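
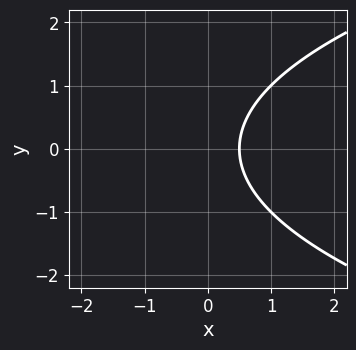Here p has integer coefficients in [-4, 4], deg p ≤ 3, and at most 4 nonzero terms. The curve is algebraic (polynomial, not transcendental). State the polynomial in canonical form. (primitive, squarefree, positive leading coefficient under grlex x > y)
y^2 - 2*x + 1

1. Degree: a generic line meets the curve in up to 2 points, so deg p = 2.
2. Symmetries: the y ↦ −y reflection is a symmetry, so y appears only in even powers.
3. From the visible intercepts: the curve avoids every integer y-axis point in the box.
4. Solving for integer coefficients yields p as stated.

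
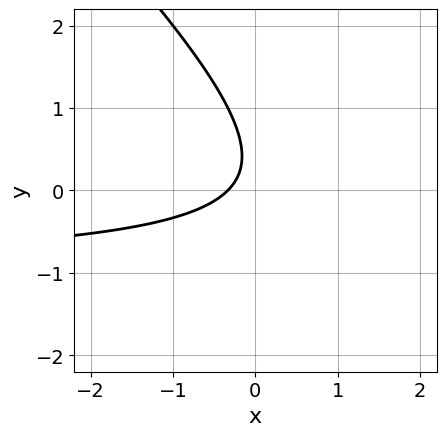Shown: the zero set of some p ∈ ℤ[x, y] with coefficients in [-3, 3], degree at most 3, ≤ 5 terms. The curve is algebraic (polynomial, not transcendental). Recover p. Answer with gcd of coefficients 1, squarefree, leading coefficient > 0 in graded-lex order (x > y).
3*x*y + 3*y^2 + 3*x - 2*y + 1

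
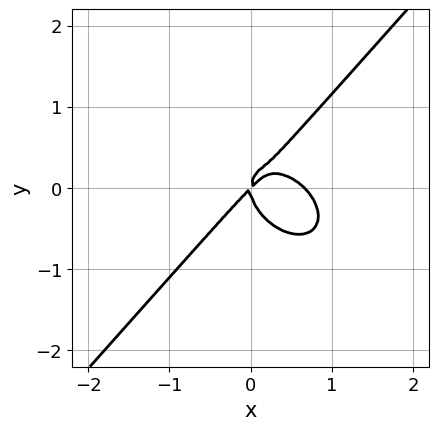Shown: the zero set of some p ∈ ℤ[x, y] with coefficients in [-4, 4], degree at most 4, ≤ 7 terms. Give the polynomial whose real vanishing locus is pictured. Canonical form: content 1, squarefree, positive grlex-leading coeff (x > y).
3*x^3 + x*y^2 - 3*y^3 - 2*x^2 + 2*x*y

First, degree: no degree-2 curve has this shape, so deg p = 3.
Then, reading off the gridlines: one x-axis crossing is at x = 0; one y-axis crossing is at y = 0.
Finally, these observations pin down the coefficients.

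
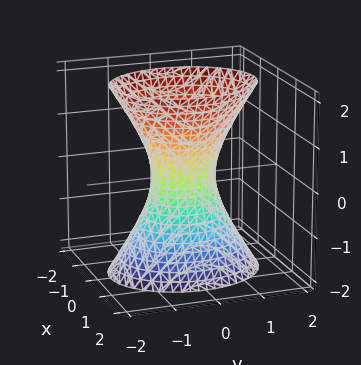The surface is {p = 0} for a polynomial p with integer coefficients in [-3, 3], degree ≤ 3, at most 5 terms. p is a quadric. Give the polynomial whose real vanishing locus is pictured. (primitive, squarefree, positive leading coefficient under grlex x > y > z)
3*x^2 + 2*y^2 - z^2 - 1

deg p = 2. One connected sheet with a waist; a quadric.
Symmetries: the y ↦ −y reflection is a symmetry, so y appears only in even powers; it's symmetric under z → −z, forcing even powers of z; mirror symmetry x ↦ −x ⇒ only even powers of x.
From the visible intercepts: no z-intercept at any integer in the box.
Fitting integer coefficients to these (and the overall shape) gives p.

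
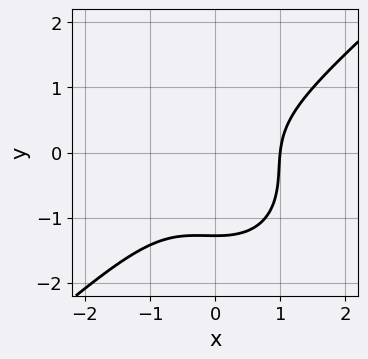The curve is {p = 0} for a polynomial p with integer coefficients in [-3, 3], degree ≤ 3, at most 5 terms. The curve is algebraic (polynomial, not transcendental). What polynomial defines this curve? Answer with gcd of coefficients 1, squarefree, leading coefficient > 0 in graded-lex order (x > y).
First, the degree is 3 — a generic line meets the curve in up to 3 points.
Next, against the integer gridlines: it meets the x-axis at x = 1 (among the integer gridlines).
Finally, together with the visible shape, these determine p as stated.

3*x^3 - x^2*y - 3*y^3 - 2*y^2 - 3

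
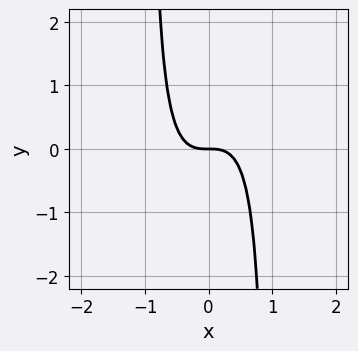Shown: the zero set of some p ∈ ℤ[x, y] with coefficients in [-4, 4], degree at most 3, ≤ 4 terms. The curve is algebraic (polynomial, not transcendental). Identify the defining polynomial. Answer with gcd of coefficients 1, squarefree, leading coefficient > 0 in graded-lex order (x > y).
The degree is 3 — a generic line meets the curve in up to 3 points.
Reading off the gridlines: one x-axis crossing is at x = 0; one y-axis crossing is at y = 0.
These observations pin down the coefficients.

2*x^3 - x^2*y + y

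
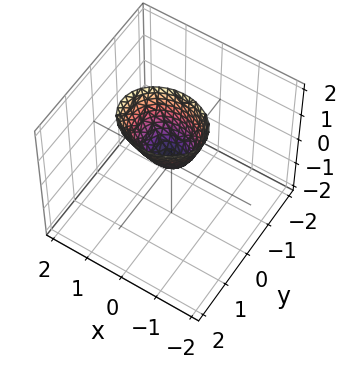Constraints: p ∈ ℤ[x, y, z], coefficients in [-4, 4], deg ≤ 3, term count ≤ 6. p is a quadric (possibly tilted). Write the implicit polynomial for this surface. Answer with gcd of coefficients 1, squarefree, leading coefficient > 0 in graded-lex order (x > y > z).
2*x^2 + 3*y^2 - y*z - z

deg p = 2. No degree-1 surface has this shape.
From the visible intercepts: it meets the x-axis at x = 0 (among the integer gridlines); one y-axis crossing is at y = 0; it crosses the z-axis at the gridline z = 0.
Solving for integer coefficients yields p as stated.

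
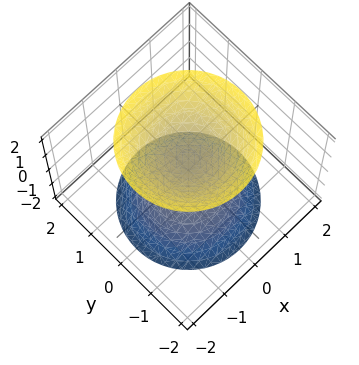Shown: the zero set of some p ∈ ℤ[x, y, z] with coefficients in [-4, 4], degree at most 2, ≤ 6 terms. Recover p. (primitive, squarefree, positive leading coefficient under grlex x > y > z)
3*x^2 + 3*y^2 - 2*z^2 + 1

The picture has 2 separate pieces. They look like related sheets of one shape, so recover p as a whole.
Degree: a generic line meets the surface in up to 2 points, so deg p = 2.
Symmetries: rotational symmetry about the z-axis ⇒ p depends on x, y only through x² + y².
Reading off the gridlines: the surface avoids every integer y-axis point in the box; a circular section at z = 2 has radius between 1 and 2.
Matching integer coefficients to the picture gives p.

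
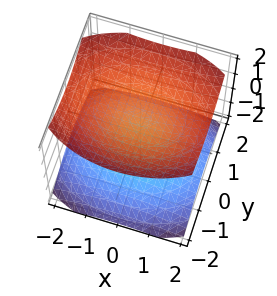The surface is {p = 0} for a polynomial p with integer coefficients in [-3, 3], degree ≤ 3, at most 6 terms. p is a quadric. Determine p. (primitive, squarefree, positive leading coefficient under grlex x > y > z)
(a) The picture has 2 separate pieces.
(b) The degree is 2 — two separate bowl-shaped sheets opening away from each other; a quadric.
(c) Symmetries: mirror symmetry x ↦ −x ⇒ only even powers of x; mirror symmetry z ↦ −z ⇒ only even powers of z; it's symmetric under y → −y, forcing even powers of y.
(d) Against the integer gridlines: the z-axis gridline crossings are at z ∈ {-1, 1}; no x-intercept at any integer in the box.
(e) Solving for integer coefficients yields p as stated.

x^2 + 2*y^2 - 3*z^2 + 3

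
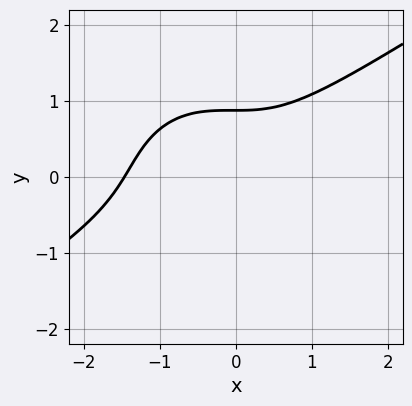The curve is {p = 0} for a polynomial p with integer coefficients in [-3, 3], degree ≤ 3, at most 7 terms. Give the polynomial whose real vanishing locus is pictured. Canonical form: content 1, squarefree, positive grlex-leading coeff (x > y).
(a) Degree: a generic line meets the curve in up to 3 points, so deg p = 3.
(b) Matching integer coefficients to the picture gives p.

2*x^3 - 2*x^2*y - 3*y^3 + 2*x^2 + 2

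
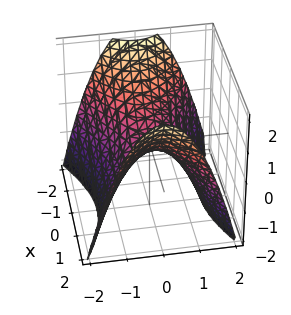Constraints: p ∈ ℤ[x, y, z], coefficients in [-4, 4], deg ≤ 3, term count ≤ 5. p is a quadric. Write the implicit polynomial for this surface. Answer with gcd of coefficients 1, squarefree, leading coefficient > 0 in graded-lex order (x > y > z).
x^2 - 2*y^2 - 2*z

(a) The degree is 2 — a hyperbolic paraboloid; a quadric.
(b) Symmetries: mirror symmetry x ↦ −x ⇒ only even powers of x; mirror symmetry y ↦ −y ⇒ only even powers of y.
(c) From the axis intercepts and sections: one x-axis crossing is at x = 0; it meets the z-axis at z = 0 (among the integer gridlines); it crosses the y-axis at the gridline y = 0.
(d) Together with the visible shape, these determine p as stated.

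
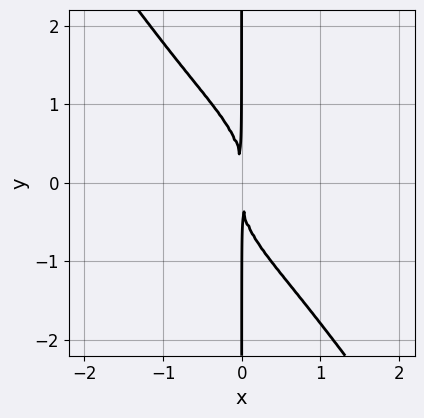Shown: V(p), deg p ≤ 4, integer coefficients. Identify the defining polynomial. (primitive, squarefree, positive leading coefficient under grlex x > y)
2*x^4 + 2*x^2*y^2 + 2*x*y^3 + 3*x^2

Degree: a generic line meets the curve in up to 4 points, so deg p = 4.
From the visible intercepts: every point of the y-axis in the box is on the curve.
Assembling these constraints gives the stated polynomial.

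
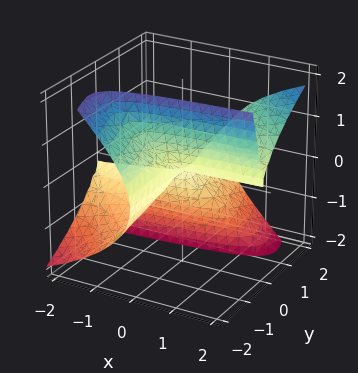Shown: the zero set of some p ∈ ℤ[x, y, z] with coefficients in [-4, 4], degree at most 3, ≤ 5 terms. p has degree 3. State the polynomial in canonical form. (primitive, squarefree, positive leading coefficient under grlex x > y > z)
1. deg p = 3. The shape is more complex than any degree-2 surface.
2. Observable constraints: the visible x-axis segment lies entirely on the surface; it meets the z-axis at z = 0 (among the integer gridlines).
3. Putting this together gives p. Check: (0, 2, 0) on the y-axis lies on the surface, and p(0, 2, 0) = 0. ✓

3*x*y^2 - 3*y*z^2 - z^3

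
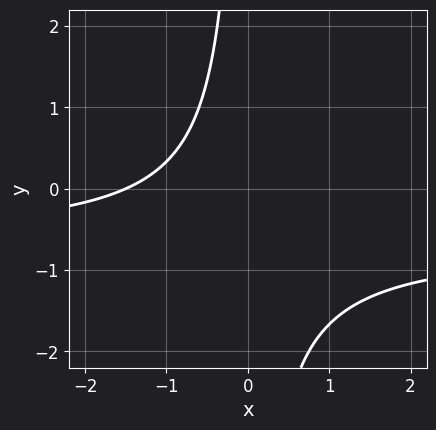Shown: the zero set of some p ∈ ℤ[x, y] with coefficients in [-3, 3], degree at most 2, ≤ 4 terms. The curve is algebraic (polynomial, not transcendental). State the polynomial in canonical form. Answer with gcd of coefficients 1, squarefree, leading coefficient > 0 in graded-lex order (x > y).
1. Degree: no degree-1 curve has this shape, so deg p = 2.
2. Checking where it meets the axes: no y-intercept at any integer in the box.
3. Assembling these constraints gives the stated polynomial.

3*x*y + 2*x + 3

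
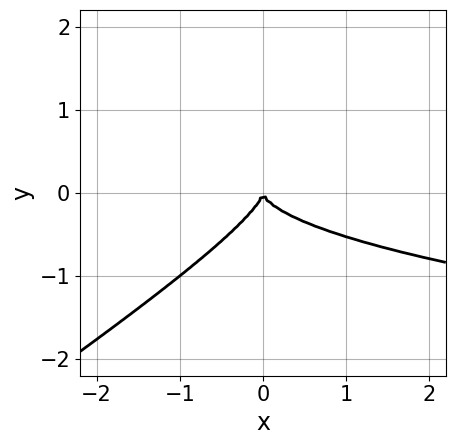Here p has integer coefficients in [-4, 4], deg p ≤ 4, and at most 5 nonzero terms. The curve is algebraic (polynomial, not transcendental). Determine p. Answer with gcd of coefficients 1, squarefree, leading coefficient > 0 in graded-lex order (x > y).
Degree: a generic line meets the curve in up to 3 points, so deg p = 3.
Reading off the gridlines: one y-axis crossing is at y = 0; it crosses the x-axis at the gridline x = 0.
Together with the visible shape, these determine p as stated.

2*x*y^2 - 3*y^3 - x^2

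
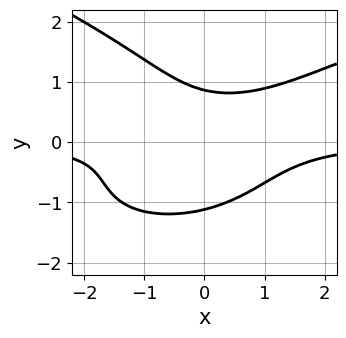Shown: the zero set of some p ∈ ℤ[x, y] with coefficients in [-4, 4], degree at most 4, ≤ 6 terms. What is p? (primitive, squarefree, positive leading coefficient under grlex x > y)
(a) The degree is 4 — a generic line meets the curve in up to 4 points.
(b) Observable constraints: no x-intercept at any integer in the box.
(c) Solving for integer coefficients yields p as stated.

2*y^4 - 2*x^2*y + 2*x*y^2 + y - 2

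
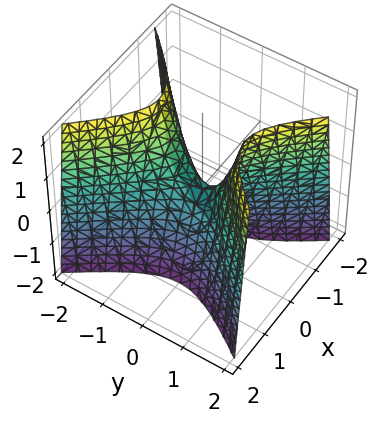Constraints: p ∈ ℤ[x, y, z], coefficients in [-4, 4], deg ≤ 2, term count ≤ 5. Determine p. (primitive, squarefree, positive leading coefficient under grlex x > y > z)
3*x^2 - 2*y^2 + z

(a) deg p = 2. A saddle surface; a quadric.
(b) Symmetries: mirror symmetry y ↦ −y ⇒ only even powers of y; it's symmetric under x → −x, forcing even powers of x.
(c) From the visible intercepts: it meets the x-axis at x = 0 (among the integer gridlines); it crosses the z-axis at the gridline z = 0; it crosses the y-axis at the gridline y = 0.
(d) The integer polynomial consistent with all of this is the stated p.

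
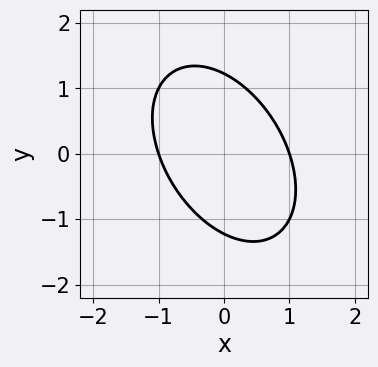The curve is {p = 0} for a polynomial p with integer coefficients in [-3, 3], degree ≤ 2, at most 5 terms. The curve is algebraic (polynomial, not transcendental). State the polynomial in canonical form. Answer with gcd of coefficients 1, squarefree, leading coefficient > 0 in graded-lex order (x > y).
3*x^2 + 2*x*y + 2*y^2 - 3

deg p = 2. The shape is more complex than any degree-1 curve.
From the axis intercepts and sections: the x-axis gridline crossings are at x ∈ {-1, 1}.
These observations pin down the coefficients.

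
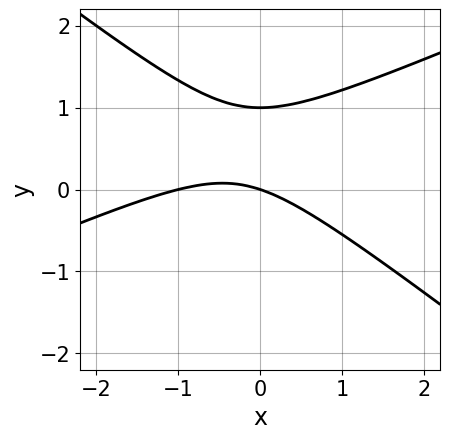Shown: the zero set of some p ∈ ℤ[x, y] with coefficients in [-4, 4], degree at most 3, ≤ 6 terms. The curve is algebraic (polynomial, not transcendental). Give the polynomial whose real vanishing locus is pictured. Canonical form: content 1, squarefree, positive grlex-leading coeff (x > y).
x^2 - x*y - 3*y^2 + x + 3*y

First, degree: no degree-1 curve has this shape, so deg p = 2.
Then, checking where it meets the axes: among the integer gridlines, it crosses the x-axis at x ∈ {-1, 0}; among the integer gridlines, it crosses the y-axis at y ∈ {0, 1}.
Finally, these observations pin down the coefficients.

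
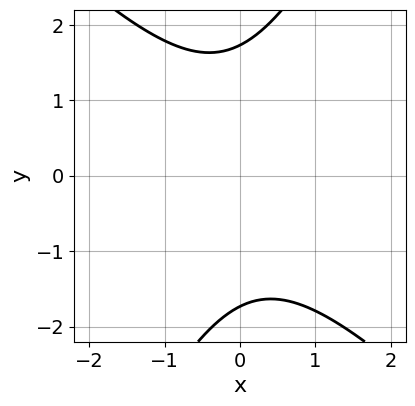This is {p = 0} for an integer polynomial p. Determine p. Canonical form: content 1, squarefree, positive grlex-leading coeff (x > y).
1. Degree: no degree-1 curve has this shape, so deg p = 2.
2. Observable constraints: no x-intercept at any integer in the box.
3. Putting this together gives p.

2*x^2 + x*y - y^2 + 3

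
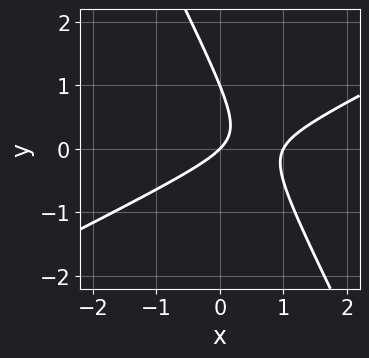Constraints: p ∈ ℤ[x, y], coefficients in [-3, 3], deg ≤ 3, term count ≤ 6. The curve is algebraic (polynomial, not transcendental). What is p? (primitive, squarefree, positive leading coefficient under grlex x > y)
2*x^2 - 3*x*y - 2*y^2 - 2*x + 2*y

First, deg p = 2.
Next, from the visible intercepts: among the integer gridlines, it crosses the y-axis at y ∈ {0, 1}; among the integer gridlines, it crosses the x-axis at x ∈ {0, 1}.
Finally, solving for integer coefficients yields p as stated.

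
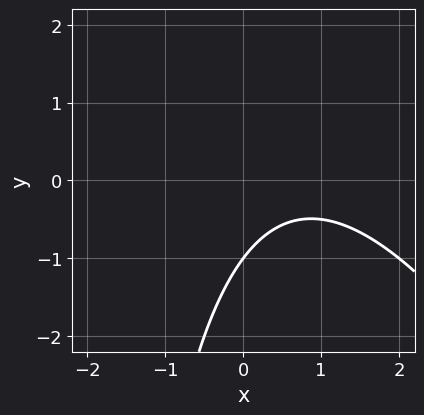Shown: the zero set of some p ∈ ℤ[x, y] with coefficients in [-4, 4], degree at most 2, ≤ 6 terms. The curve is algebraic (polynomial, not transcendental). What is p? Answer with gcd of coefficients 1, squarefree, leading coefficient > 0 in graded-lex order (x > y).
First, deg p = 2. The shape is more complex than any degree-1 curve.
Then, against the integer gridlines: one y-axis crossing is at y = -1; the curve avoids every integer x-axis point in the box.
Finally, solving for integer coefficients yields p as stated.

2*x^2 + x*y - 3*x + 3*y + 3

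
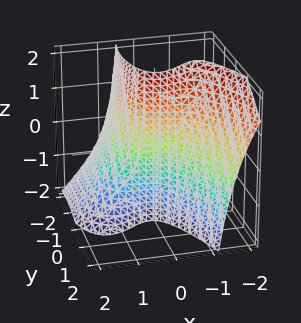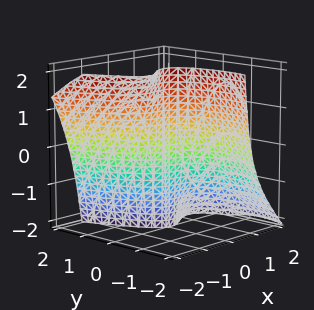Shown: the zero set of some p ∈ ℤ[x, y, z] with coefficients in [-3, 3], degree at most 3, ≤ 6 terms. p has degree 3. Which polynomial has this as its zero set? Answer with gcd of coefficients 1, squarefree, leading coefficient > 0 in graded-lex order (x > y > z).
2*x^3 + 2*x^2*z + y^2 + x + 3*y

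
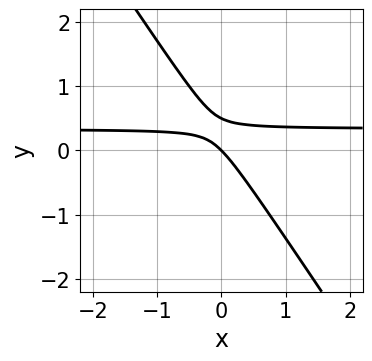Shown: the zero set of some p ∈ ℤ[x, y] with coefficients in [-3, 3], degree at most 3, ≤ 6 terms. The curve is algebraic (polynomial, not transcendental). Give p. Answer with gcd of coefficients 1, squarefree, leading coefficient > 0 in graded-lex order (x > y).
3*x*y + 2*y^2 - x - y

Degree: the shape is more complex than any degree-1 curve, so deg p = 2.
Against the integer gridlines: it crosses the x-axis at the gridline x = 0; one y-axis crossing is at y = 0.
Assembling these constraints gives the stated polynomial.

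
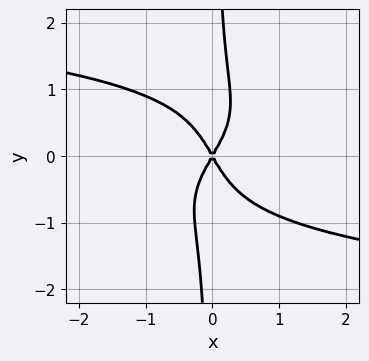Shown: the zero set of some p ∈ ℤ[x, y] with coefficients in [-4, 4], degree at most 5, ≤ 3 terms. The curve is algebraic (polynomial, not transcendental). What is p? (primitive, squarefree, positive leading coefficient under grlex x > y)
(a) Degree: the shape is more complex than any degree-3 curve, so deg p = 4.
(b) Against the integer gridlines: it meets the y-axis at y = 0 (among the integer gridlines); it crosses the x-axis at the gridline x = 0.
(c) These observations pin down the coefficients.

3*x*y^3 + 3*x^2 - y^2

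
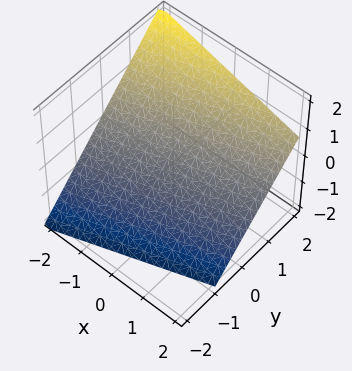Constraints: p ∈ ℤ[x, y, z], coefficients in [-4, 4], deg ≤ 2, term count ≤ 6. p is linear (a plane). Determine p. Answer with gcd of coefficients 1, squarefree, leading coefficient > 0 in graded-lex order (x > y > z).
1. Degree: the surface is flat (a plane), so deg p = 1.
2. From the axis intercepts and sections: it crosses the x-axis at the gridline x = -2.
3. Fitting integer coefficients to these (and the overall shape) gives p.

x - 3*y + 3*z + 2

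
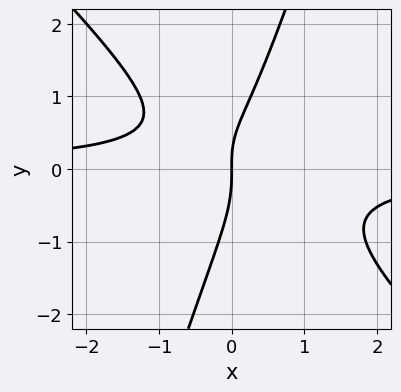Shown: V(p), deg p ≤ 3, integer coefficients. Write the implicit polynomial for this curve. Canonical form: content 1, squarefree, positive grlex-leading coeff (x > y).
1. The degree is 3 — the shape is more complex than any degree-2 curve.
2. Observable constraints: it meets the x-axis at x = 0 (among the integer gridlines); one y-axis crossing is at y = 0.
3. These observations pin down the coefficients.

3*x^2*y + 2*x*y^2 - y^3 - x*y + 2*x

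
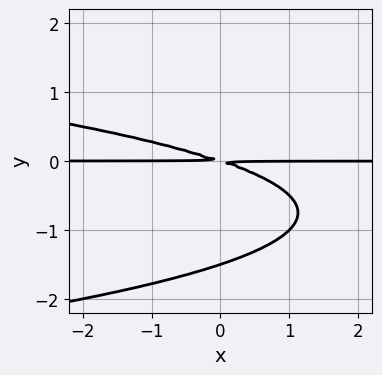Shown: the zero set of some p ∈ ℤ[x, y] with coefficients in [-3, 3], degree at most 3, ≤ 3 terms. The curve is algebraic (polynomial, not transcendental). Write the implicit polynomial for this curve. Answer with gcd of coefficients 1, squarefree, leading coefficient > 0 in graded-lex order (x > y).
2*y^3 + x*y + 3*y^2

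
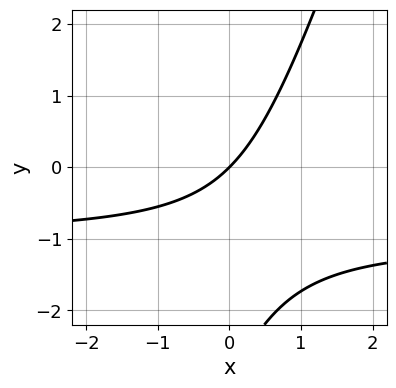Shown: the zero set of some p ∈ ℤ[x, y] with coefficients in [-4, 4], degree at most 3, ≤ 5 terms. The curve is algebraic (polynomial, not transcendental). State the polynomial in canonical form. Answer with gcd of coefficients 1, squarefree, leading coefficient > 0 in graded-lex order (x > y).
(a) The degree is 2 — no degree-1 curve has this shape.
(b) Against the integer gridlines: it crosses the x-axis at the gridline x = 0; one y-axis crossing is at y = 0.
(c) Solving for integer coefficients yields p as stated.

3*x*y - y^2 + 3*x - 3*y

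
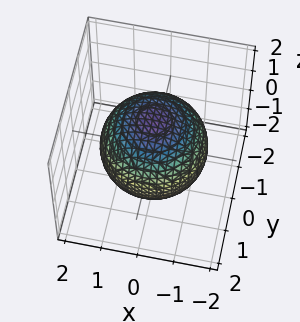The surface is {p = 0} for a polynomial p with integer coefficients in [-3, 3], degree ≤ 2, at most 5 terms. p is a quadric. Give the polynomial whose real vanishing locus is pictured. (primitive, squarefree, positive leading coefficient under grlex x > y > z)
deg p = 2. Bounded and convex; a quadric.
Symmetries: rotational symmetry about the z-axis ⇒ p depends on x, y only through x² + y²; it's symmetric under z → −z, forcing even powers of z.
Reading off the gridlines: a circular section at z = -1 has radius exactly 1.
Putting this together gives p.

x^2 + y^2 + z^2 - 2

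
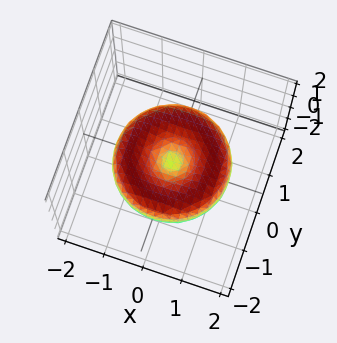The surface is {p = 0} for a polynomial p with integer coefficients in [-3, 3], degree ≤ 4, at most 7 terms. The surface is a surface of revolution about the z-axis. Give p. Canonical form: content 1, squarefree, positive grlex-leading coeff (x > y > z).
x^4 + 2*x^2*y^2 + y^4 - 2*x^2 - 2*y^2 + 3*z^2

(a) Degree: the shape is more complex than any degree-3 surface, so deg p = 4.
(b) Symmetries: rotational symmetry about the z-axis ⇒ p depends on x, y only through x² + y².
(c) From the visible intercepts: one x-axis crossing is at x = 0; one z-axis crossing is at z = 0; a circular section at z = 0 has radius between 1 and 2; one y-axis crossing is at y = 0.
(d) Fitting integer coefficients to these (and the overall shape) gives p.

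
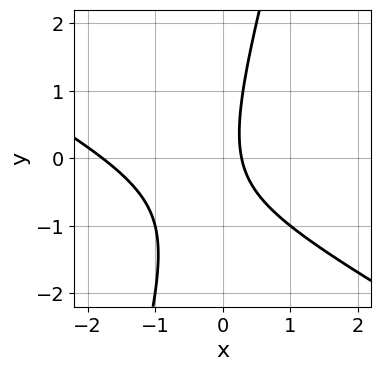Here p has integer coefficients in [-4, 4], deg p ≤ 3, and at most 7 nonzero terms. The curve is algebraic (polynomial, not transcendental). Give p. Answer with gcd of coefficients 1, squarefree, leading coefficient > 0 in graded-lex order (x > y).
2*x^2 + 3*x*y - y^2 + 3*x - 1

The degree is 2 — the shape is more complex than any degree-1 curve.
Observable constraints: the curve avoids every integer y-axis point in the box.
Assembling these constraints gives the stated polynomial.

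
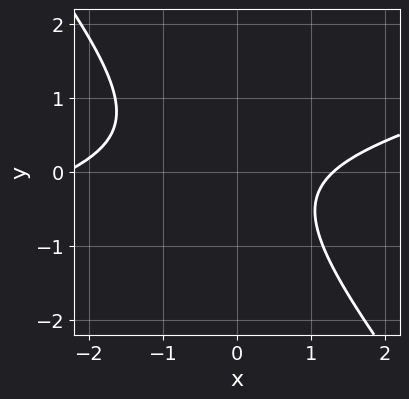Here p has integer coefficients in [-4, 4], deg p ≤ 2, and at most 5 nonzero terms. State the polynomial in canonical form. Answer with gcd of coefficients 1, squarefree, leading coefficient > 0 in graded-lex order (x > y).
The degree is 2 — no degree-1 curve has this shape.
From the visible intercepts: it misses every integer gridline on the y-axis.
Putting this together gives p.

x^2 - 3*x*y - 3*y^2 + x - 3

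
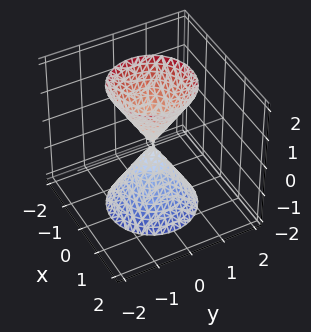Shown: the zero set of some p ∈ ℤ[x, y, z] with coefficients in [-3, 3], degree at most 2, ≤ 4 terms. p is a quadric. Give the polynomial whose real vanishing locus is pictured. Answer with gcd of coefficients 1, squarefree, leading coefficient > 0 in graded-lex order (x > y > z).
(a) The picture has 2 separate pieces. They look like related sheets of one shape, so recover p as a whole.
(b) Degree: two nappes meeting at a single point; a quadric, so deg p = 2.
(c) Symmetries: it's symmetric under z → −z, forcing even powers of z; rotational symmetry about the z-axis ⇒ p depends on x, y only through x² + y².
(d) Against the integer gridlines: it crosses the z-axis at the gridline z = 0; a circular section at z = 1 has radius between 0 and 1; it meets the x-axis at x = 0 (among the integer gridlines).
(e) The integer polynomial consistent with all of this is the stated p.

3*x^2 + 3*y^2 - z^2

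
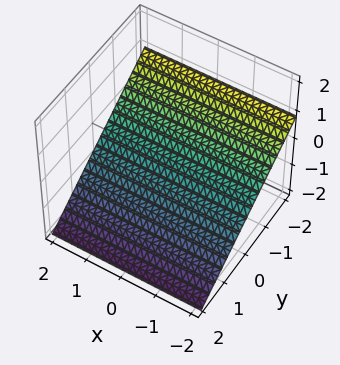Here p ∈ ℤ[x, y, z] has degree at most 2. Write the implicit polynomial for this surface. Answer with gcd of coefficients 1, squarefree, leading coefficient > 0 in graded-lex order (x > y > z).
2*y + 3*z + 2

The degree is 1 — every cross-section is a straight line — this is a plane.
From the visible intercepts: the surface avoids every integer x-axis point in the box; it crosses the y-axis at the gridline y = -1.
These observations pin down the coefficients.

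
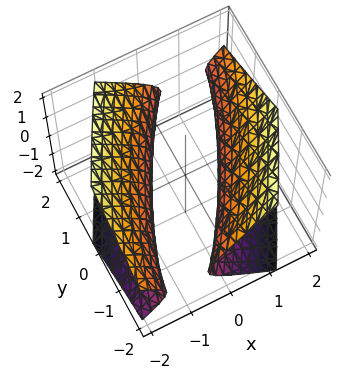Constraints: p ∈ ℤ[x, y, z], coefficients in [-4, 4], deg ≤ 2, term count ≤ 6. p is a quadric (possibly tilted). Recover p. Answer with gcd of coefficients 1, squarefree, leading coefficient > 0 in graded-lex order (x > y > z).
3*x^2 - 3*x*y + y^2 - 3*z^2 - 2

(a) I count 2 distinct pieces. They look like related sheets of one shape, so recover p as a whole.
(b) deg p = 2. The shape is more complex than any degree-1 surface.
(c) Checking where it meets the axes: no z-intercept at any integer in the box.
(d) Assembling these constraints gives the stated polynomial.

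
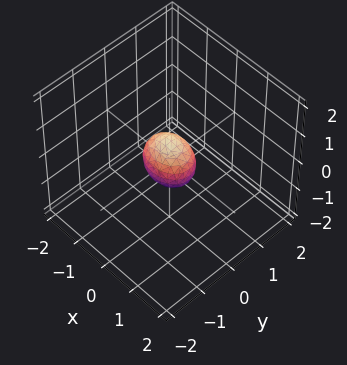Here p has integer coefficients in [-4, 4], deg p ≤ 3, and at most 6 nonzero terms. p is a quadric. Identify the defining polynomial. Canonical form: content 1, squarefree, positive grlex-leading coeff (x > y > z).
1. deg p = 2. Bounded and convex; a quadric.
2. Symmetries: mirror symmetry z ↦ −z ⇒ only even powers of z; mirror symmetry y ↦ −y ⇒ only even powers of y; the x ↦ −x reflection is a symmetry, so x appears only in even powers.
3. These observations pin down the coefficients.

2*x^2 + 3*y^2 + 2*z^2 - 1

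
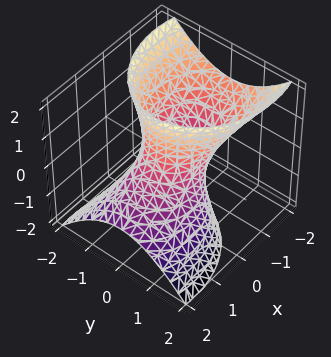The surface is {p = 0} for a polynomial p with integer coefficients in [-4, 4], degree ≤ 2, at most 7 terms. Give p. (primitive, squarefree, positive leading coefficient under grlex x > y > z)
2*x^2 + 3*x*z + 3*y^2 - z^2 - 2

First, degree: no degree-1 surface has this shape, so deg p = 2.
Then, observable constraints: the surface avoids every integer z-axis point in the box; the x-axis gridline crossings are at x ∈ {-1, 1}.
Finally, fitting integer coefficients to these (and the overall shape) gives p.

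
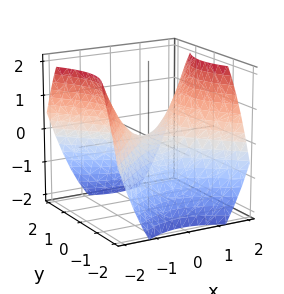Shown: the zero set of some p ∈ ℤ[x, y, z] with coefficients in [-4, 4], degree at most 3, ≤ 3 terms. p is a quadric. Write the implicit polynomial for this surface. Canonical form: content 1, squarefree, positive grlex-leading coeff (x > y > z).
1. Degree: a saddle surface; a quadric, so deg p = 2.
2. Symmetries: the x ↦ −x reflection is a symmetry, so x appears only in even powers; the y ↦ −y reflection is a symmetry, so y appears only in even powers.
3. From the axis intercepts and sections: one y-axis crossing is at y = 0; one z-axis crossing is at z = 0.
4. Fitting integer coefficients to these (and the overall shape) gives p.

2*x^2 - 2*y^2 - 3*z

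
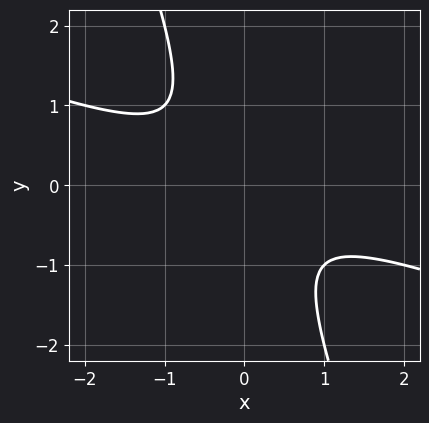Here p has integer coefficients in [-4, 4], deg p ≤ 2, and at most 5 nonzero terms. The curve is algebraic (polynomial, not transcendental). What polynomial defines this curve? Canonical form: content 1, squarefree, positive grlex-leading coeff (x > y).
(a) The degree is 2 — no degree-1 curve has this shape.
(b) Observable constraints: it misses every integer gridline on the x-axis; the curve avoids every integer y-axis point in the box.
(c) Putting this together gives p.

x^2 + 3*x*y + y^2 + 1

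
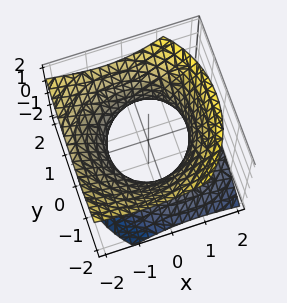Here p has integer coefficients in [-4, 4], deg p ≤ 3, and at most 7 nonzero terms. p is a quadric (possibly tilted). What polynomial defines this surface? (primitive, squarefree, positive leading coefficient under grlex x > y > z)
2*x^2 + 2*x*z + 2*y^2 - 3*z^2 - 3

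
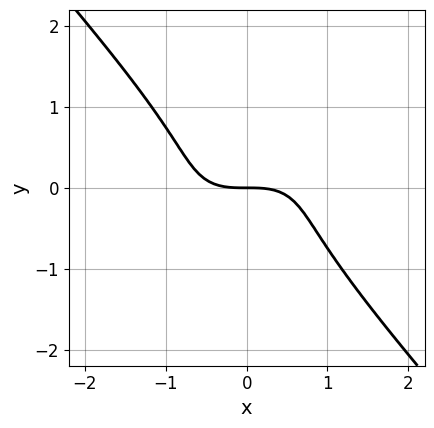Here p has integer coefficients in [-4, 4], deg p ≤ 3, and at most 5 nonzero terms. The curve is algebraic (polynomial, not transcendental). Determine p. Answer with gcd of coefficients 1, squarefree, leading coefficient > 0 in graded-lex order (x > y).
(a) Degree: the shape is more complex than any degree-2 curve, so deg p = 3.
(b) Against the integer gridlines: it crosses the y-axis at the gridline y = 0; one x-axis crossing is at x = 0.
(c) Matching integer coefficients to the picture gives p.

2*x^3 - 2*x^2*y + 3*y^3 + 3*y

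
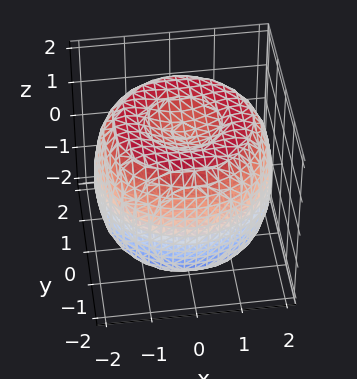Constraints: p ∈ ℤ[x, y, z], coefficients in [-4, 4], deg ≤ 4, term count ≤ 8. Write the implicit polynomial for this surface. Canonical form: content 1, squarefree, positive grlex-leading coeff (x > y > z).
x^4 + 2*x^2*y^2 + y^4 - 3*x^2 - 3*y^2 + 2*z^2 - 3

(a) Degree: a generic line meets the surface in up to 4 points, so deg p = 4.
(b) Symmetry: every cross-section ⟂ z is a circle, so x, y appear only via x² + y².
(c) From the axis intercepts and sections: a circular section at z = 0 has radius between 1 and 2.
(d) Solving for integer coefficients yields p as stated.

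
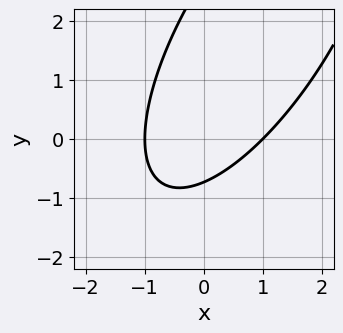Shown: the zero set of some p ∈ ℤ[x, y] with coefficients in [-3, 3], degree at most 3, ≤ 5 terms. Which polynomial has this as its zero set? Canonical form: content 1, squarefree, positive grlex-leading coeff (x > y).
2*x^2 - 2*x*y + y^2 - 2*y - 2

First, degree: the shape is more complex than any degree-1 curve, so deg p = 2.
Next, observable constraints: the x-axis gridline crossings are at x ∈ {-1, 1}.
Finally, putting this together gives p.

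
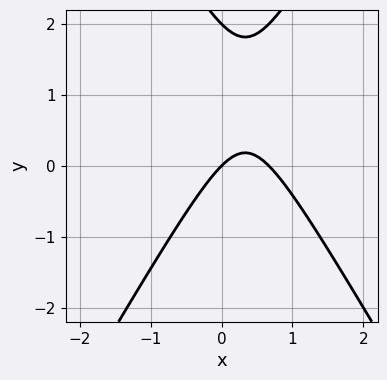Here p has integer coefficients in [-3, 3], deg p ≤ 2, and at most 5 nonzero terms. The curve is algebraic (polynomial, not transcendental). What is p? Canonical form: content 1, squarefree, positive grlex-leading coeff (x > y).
3*x^2 - y^2 - 2*x + 2*y

deg p = 2. A generic line meets the curve in up to 2 points.
From the axis intercepts and sections: the y-axis gridline crossings are at y ∈ {0, 2}; it meets the x-axis at x = 0 (among the integer gridlines).
Assembling these constraints gives the stated polynomial.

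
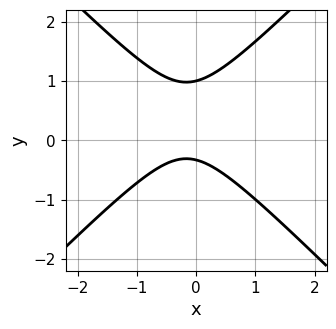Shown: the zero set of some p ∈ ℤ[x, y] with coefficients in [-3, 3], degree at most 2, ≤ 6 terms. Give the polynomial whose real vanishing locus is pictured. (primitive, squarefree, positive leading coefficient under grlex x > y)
First, degree: no degree-1 curve has this shape, so deg p = 2.
Then, reading off the gridlines: it crosses the y-axis at the gridline y = 1; the curve avoids every integer x-axis point in the box.
Finally, fitting integer coefficients to these (and the overall shape) gives p.

3*x^2 - 3*y^2 + x + 2*y + 1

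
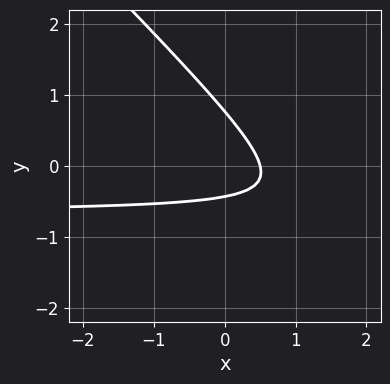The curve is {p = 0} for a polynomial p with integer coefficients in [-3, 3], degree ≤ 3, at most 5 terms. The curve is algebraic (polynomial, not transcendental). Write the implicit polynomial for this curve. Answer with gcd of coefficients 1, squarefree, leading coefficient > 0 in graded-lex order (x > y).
3*x*y + 3*y^2 + 2*x - y - 1

The degree is 2 — a generic line meets the curve in up to 2 points.
Matching integer coefficients to the picture gives p.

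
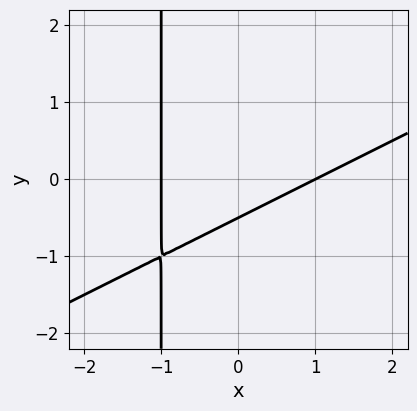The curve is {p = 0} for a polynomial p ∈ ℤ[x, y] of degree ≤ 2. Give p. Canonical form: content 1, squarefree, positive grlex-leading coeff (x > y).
1. The degree is 2 — a generic line meets the curve in up to 2 points.
2. Observable constraints: among the integer gridlines, it crosses the x-axis at x ∈ {-1, 1}.
3. The integer polynomial consistent with all of this is the stated p.

x^2 - 2*x*y - 2*y - 1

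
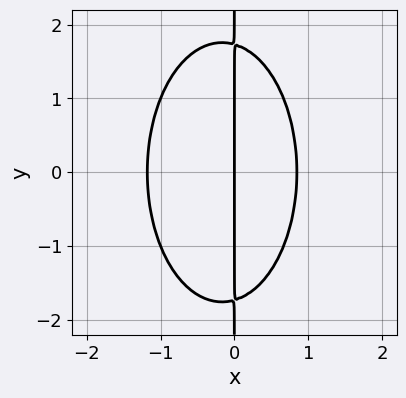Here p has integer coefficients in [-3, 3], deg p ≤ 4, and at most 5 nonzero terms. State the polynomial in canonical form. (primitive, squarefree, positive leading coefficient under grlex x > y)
3*x^3 + x*y^2 + x^2 - 3*x

1. The degree is 3 — a generic line meets the curve in up to 3 points.
2. Symmetries: mirror symmetry y ↦ −y ⇒ only even powers of y.
3. From the visible intercepts: it meets the x-axis at x = 0 (among the integer gridlines); every point of the y-axis in the box is on the curve.
4. Fitting integer coefficients to these (and the overall shape) gives p.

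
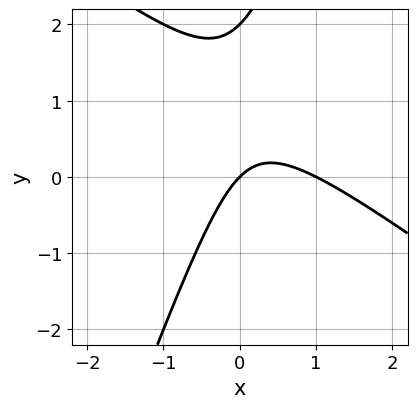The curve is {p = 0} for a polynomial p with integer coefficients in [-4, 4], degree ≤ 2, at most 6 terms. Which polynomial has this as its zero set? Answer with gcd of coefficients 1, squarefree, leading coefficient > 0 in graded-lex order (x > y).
2*x^2 + 2*x*y - y^2 - 2*x + 2*y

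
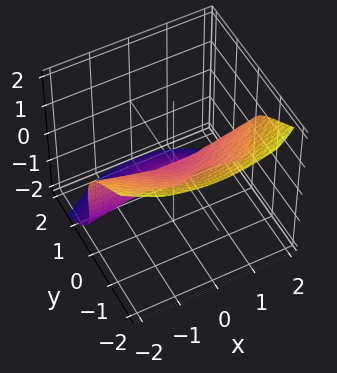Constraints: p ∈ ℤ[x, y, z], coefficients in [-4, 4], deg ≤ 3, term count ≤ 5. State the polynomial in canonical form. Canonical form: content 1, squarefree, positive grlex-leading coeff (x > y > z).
First, deg p = 3.
Next, observable constraints: the visible x-axis segment lies entirely on the surface; it meets the y-axis at y = 0 (among the integer gridlines).
Finally, fitting integer coefficients to these (and the overall shape) gives p.

3*x^2*y + 3*y^3 + y^2*z + 3*z^3 + 2*z^2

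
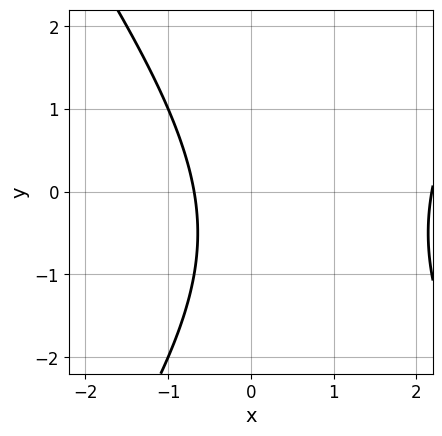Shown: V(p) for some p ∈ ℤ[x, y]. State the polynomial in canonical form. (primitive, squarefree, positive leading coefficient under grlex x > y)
2*x^2 - y^2 - 3*x - y - 3

(a) Degree: no degree-1 curve has this shape, so deg p = 2.
(b) Checking where it meets the axes: no y-intercept at any integer in the box.
(c) These observations pin down the coefficients.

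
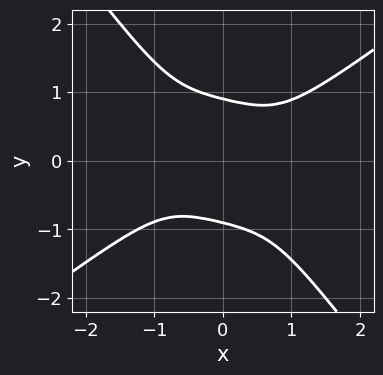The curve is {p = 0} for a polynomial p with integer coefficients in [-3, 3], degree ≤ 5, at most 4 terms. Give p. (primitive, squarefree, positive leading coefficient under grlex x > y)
2*x^4 - 3*x*y^3 - 3*y^4 + 2

(a) deg p = 4. A generic line meets the curve in up to 4 points.
(b) From the visible intercepts: it misses every integer gridline on the x-axis.
(c) The integer polynomial consistent with all of this is the stated p.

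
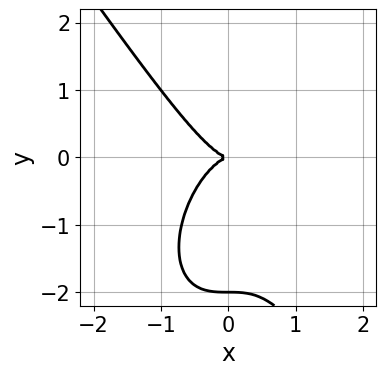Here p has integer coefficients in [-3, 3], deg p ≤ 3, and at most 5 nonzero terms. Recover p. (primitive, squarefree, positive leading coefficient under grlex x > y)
3*x^3 + y^3 + 2*y^2

First, degree: no degree-2 curve has this shape, so deg p = 3.
Next, checking where it meets the axes: one x-axis crossing is at x = 0; the y-axis gridline crossings are at y ∈ {-2, 0}.
Finally, assembling these constraints gives the stated polynomial.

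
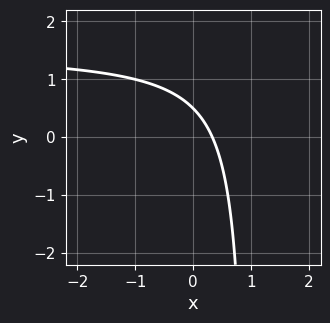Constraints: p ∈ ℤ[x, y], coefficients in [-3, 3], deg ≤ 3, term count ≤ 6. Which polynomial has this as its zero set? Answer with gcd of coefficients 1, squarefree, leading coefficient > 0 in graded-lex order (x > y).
The degree is 2 — no degree-1 curve has this shape.
Solving for integer coefficients yields p as stated.

2*x*y - 3*x - 2*y + 1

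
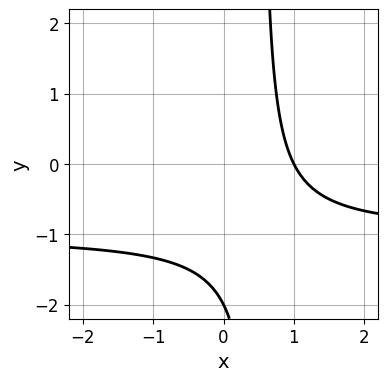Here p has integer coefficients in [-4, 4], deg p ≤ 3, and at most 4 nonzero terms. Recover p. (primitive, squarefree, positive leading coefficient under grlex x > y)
2*x*y + 2*x - y - 2

First, degree: no degree-1 curve has this shape, so deg p = 2.
Then, from the visible intercepts: it meets the y-axis at y = -2 (among the integer gridlines); it meets the x-axis at x = 1 (among the integer gridlines).
Finally, solving for integer coefficients yields p as stated.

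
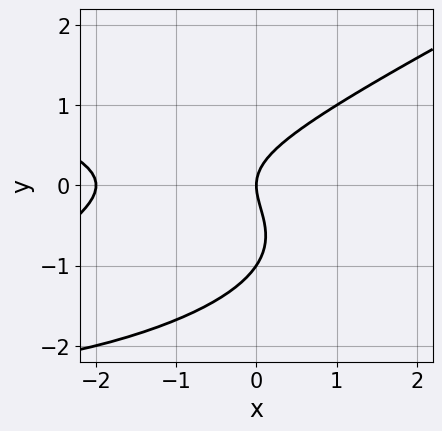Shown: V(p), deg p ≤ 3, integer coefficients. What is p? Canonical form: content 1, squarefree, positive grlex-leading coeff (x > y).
1. Degree: the shape is more complex than any degree-2 curve, so deg p = 3.
2. Observable constraints: the x-axis gridline crossings are at x ∈ {-2, 0}; among the integer gridlines, it crosses the y-axis at y ∈ {-1, 0}.
3. Solving for integer coefficients yields p as stated.

x*y^2 - 2*y^3 + x^2 - 2*y^2 + 2*x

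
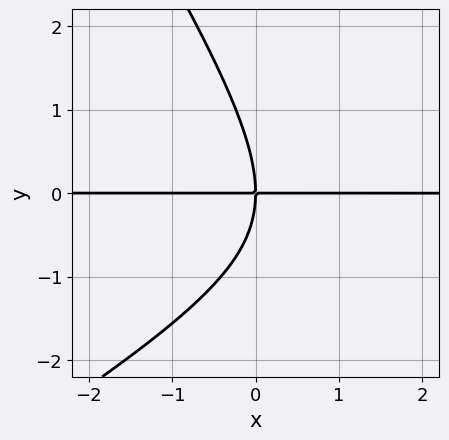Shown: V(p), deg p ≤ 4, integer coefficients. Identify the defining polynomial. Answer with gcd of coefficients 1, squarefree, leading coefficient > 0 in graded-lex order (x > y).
The degree is 3 — no degree-2 curve has this shape.
Checking where it meets the axes: one y-axis crossing is at y = 0; the visible x-axis segment lies entirely on the curve.
Solving for integer coefficients yields p as stated.

x^2*y - x*y^2 - y^3 - 3*x*y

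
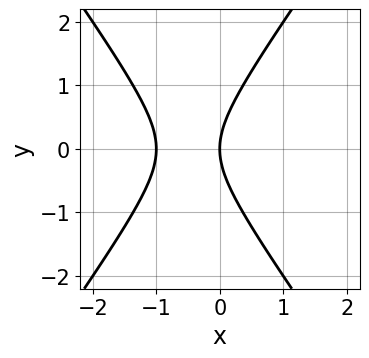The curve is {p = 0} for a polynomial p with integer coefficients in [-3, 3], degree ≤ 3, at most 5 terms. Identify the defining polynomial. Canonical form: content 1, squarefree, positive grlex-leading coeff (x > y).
(a) The degree is 2 — the shape is more complex than any degree-1 curve.
(b) Symmetries: mirror symmetry y ↦ −y ⇒ only even powers of y.
(c) From the visible intercepts: among the integer gridlines, it crosses the x-axis at x ∈ {-1, 0}; it crosses the y-axis at the gridline y = 0.
(d) Assembling these constraints gives the stated polynomial.

2*x^2 - y^2 + 2*x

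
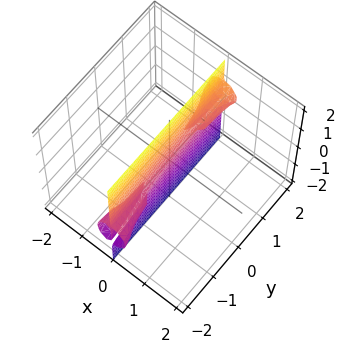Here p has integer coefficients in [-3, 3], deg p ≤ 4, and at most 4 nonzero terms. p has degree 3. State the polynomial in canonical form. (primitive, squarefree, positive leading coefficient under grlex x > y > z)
1. I count 3 distinct pieces. They look like related sheets of one shape, so recover p as a whole.
2. The degree is 3 — no degree-2 surface has this shape.
3. Checking where it meets the axes: every point of the y-axis in the box is on the surface; it meets the x-axis at x = 0 (among the integer gridlines); the visible z-axis segment lies entirely on the surface.
4. Putting this together gives p.

3*x^3 - x*y*z + 2*x*z^2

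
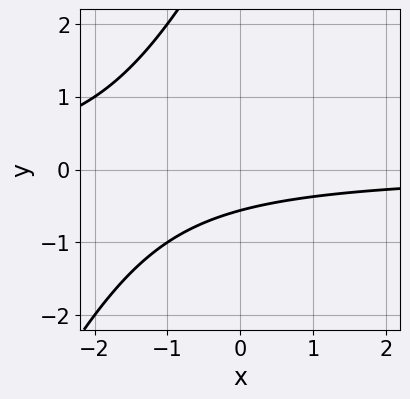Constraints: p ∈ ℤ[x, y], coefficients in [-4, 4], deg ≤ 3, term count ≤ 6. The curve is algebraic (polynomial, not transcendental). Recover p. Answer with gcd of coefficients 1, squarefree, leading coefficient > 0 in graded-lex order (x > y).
First, the degree is 2 — a generic line meets the curve in up to 2 points.
Next, against the integer gridlines: it misses every integer gridline on the x-axis.
Finally, putting this together gives p.

2*x*y - y^2 + 3*y + 2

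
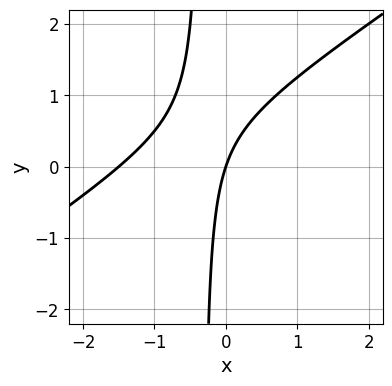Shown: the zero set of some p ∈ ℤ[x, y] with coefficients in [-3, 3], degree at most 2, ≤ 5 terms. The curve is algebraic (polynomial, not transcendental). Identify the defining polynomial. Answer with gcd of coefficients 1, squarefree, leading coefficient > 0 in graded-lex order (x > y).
First, the degree is 2 — a generic line meets the curve in up to 2 points.
Next, reading off the gridlines: one x-axis crossing is at x = 0; it meets the y-axis at y = 0 (among the integer gridlines).
Finally, fitting integer coefficients to these (and the overall shape) gives p.

2*x^2 - 3*x*y + 3*x - y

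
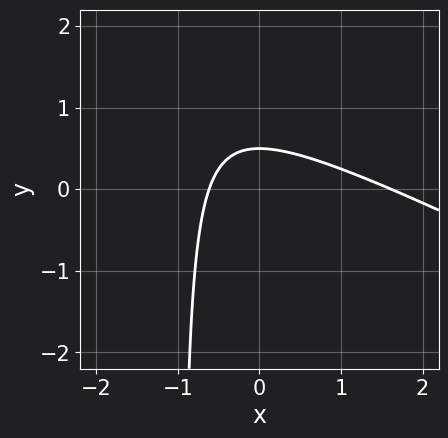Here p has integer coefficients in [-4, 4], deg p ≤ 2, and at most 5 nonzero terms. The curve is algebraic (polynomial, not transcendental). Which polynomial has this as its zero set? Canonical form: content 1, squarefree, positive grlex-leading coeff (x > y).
x^2 + 2*x*y - x + 2*y - 1

deg p = 2. A generic line meets the curve in up to 2 points.
Putting this together gives p.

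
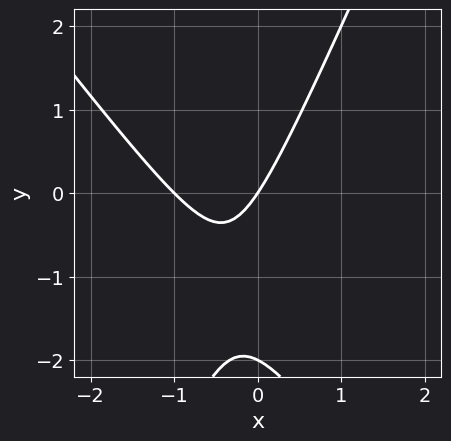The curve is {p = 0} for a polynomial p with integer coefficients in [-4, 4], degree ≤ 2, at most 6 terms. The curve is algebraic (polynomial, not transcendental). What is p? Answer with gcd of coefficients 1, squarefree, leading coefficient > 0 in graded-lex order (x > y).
3*x^2 + x*y - y^2 + 3*x - 2*y

1. Degree: a generic line meets the curve in up to 2 points, so deg p = 2.
2. Reading off the gridlines: among the integer gridlines, it crosses the y-axis at y ∈ {-2, 0}; the x-axis gridline crossings are at x ∈ {-1, 0}.
3. Together with the visible shape, these determine p as stated.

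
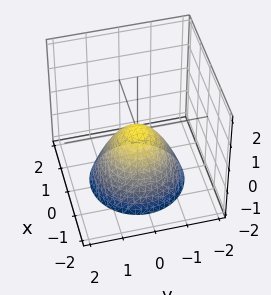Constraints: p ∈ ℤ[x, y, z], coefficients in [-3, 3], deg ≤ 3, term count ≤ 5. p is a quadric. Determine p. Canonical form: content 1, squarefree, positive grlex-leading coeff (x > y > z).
x^2 + y^2 + z

(a) Degree: a single bowl opening along one axis; a quadric, so deg p = 2.
(b) By symmetry, the surface is invariant under rotation about z: p = q(x² + y², z).
(c) Observable constraints: a circular section at z = -2 has radius between 1 and 2; one y-axis crossing is at y = 0; it meets the z-axis at z = 0 (among the integer gridlines).
(d) Together with the visible shape, these determine p as stated.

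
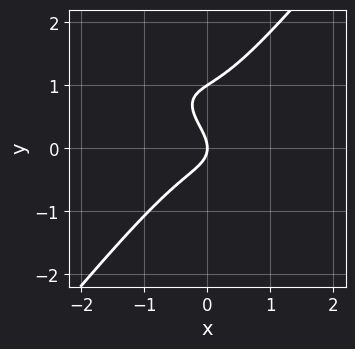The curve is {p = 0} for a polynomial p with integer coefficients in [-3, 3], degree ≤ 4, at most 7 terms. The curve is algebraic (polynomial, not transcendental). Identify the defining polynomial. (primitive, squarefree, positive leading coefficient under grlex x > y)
(a) Degree: the shape is more complex than any degree-2 curve, so deg p = 3.
(b) Reading off the gridlines: one x-axis crossing is at x = 0; the y-axis gridline crossings are at y ∈ {0, 1}.
(c) The integer polynomial consistent with all of this is the stated p.

3*x^3 + 2*x^2*y - 3*y^3 + 3*y^2 + 2*x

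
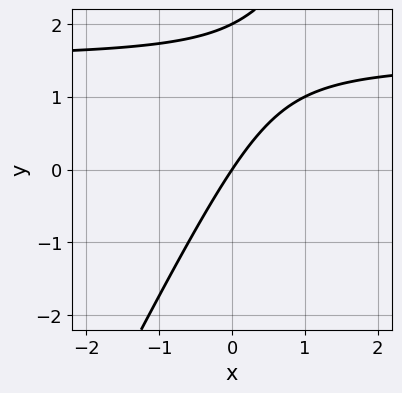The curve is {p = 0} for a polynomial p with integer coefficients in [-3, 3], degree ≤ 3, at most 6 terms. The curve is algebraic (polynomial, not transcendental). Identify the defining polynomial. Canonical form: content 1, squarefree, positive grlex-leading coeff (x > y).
2*x*y - y^2 - 3*x + 2*y

deg p = 2.
From the visible intercepts: the y-axis gridline crossings are at y ∈ {0, 2}; one x-axis crossing is at x = 0.
The integer polynomial consistent with all of this is the stated p.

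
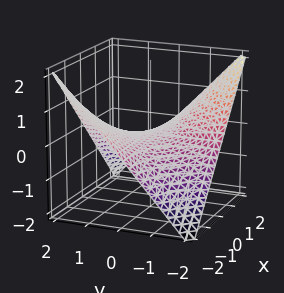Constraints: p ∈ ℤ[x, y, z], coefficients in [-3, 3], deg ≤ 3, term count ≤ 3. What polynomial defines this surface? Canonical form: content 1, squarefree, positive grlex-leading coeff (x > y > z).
First, the degree is 2 — a saddle surface; a quadric.
Next, reading off the gridlines: every point of the x-axis in the box is on the surface; it meets the z-axis at z = 0 (among the integer gridlines); the visible y-axis segment lies entirely on the surface.
Finally, matching integer coefficients to the picture gives p.

x*y + 2*z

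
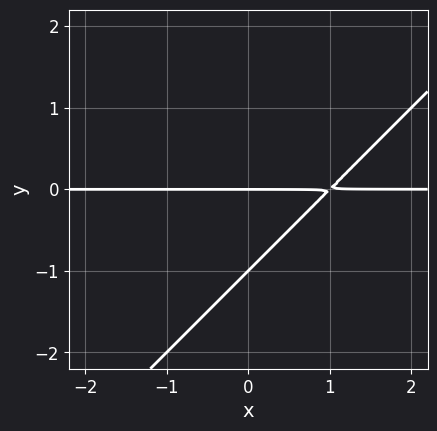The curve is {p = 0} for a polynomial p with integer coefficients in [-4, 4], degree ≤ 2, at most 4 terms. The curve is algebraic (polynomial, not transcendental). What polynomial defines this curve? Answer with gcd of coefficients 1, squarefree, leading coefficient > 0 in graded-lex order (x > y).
First, deg p = 2. A generic line meets the curve in up to 2 points.
Next, from the axis intercepts and sections: the y-axis gridline crossings are at y ∈ {-1, 0}; the visible x-axis segment lies entirely on the curve.
Finally, fitting integer coefficients to these (and the overall shape) gives p.

x*y - y^2 - y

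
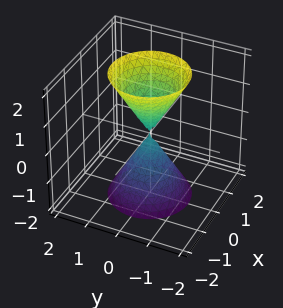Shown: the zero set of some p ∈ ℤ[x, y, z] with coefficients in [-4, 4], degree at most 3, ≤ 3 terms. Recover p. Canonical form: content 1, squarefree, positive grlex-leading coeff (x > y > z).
1. There are 2 components.
2. The degree is 2 — two nappes meeting at a single point; a quadric.
3. By symmetry, the surface is invariant under rotation about z: p = q(x² + y², z); it's symmetric under z → −z, forcing even powers of z.
4. From the axis intercepts and sections: it meets the x-axis at x = 0 (among the integer gridlines); it crosses the y-axis at the gridline y = 0; a circular section at z = -2 has radius between 1 and 2; it crosses the z-axis at the gridline z = 0.
5. Together with the visible shape, these determine p as stated.

3*x^2 + 3*y^2 - z^2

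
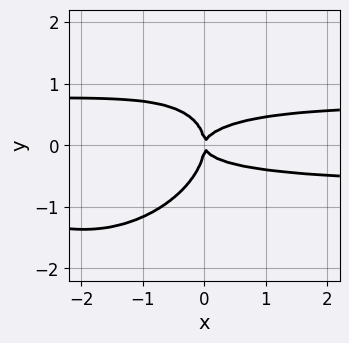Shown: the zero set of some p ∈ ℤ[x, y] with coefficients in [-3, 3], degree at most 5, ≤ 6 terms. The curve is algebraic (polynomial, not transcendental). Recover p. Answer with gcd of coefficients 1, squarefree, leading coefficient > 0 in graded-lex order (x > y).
2*x^2*y^2 - 2*x*y^3 + 3*y^4 + 3*x*y^2 - x^2

1. deg p = 4. The shape is more complex than any degree-3 curve.
2. Reading off the gridlines: one y-axis crossing is at y = 0; one x-axis crossing is at x = 0.
3. These observations pin down the coefficients.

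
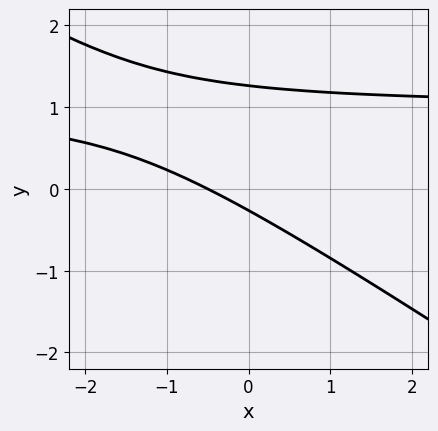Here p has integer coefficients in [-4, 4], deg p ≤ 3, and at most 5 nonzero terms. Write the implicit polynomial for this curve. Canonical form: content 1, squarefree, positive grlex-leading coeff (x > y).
(a) Degree: no degree-1 curve has this shape, so deg p = 2.
(b) The integer polynomial consistent with all of this is the stated p.

2*x*y + 3*y^2 - 2*x - 3*y - 1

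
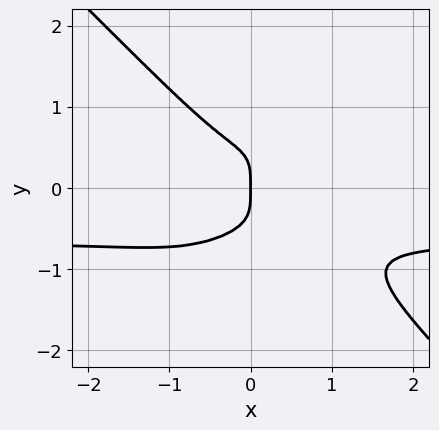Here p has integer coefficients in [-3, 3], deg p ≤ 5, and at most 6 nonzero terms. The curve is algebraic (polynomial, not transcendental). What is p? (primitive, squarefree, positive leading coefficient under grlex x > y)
(a) The degree is 4 — a generic line meets the curve in up to 4 points.
(b) From the visible intercepts: it meets the y-axis at y = 0 (among the integer gridlines); one x-axis crossing is at x = 0.
(c) Solving for integer coefficients yields p as stated.

3*x^3*y + 3*y^4 + 2*x^3 + x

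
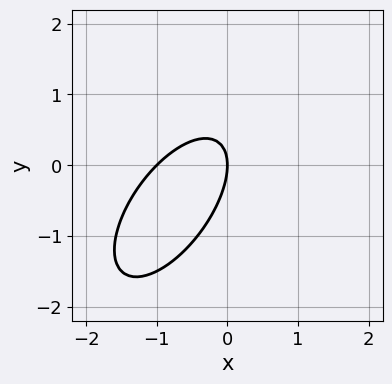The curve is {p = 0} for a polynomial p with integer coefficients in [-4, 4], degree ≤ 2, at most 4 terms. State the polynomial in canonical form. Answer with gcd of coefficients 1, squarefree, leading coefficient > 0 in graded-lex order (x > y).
1. Degree: no degree-1 curve has this shape, so deg p = 2.
2. Reading off the gridlines: it crosses the y-axis at the gridline y = 0; the x-axis gridline crossings are at x ∈ {-1, 0}.
3. Solving for integer coefficients yields p as stated.

3*x^2 - 3*x*y + 2*y^2 + 3*x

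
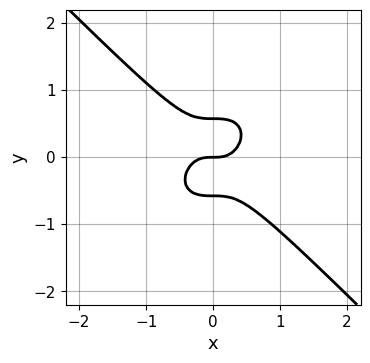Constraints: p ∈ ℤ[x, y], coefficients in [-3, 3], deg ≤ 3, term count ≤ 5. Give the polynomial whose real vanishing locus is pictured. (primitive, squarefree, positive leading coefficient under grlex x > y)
(a) deg p = 3. A generic line meets the curve in up to 3 points.
(b) Observable constraints: it crosses the x-axis at the gridline x = 0; it meets the y-axis at y = 0 (among the integer gridlines).
(c) Putting this together gives p.

3*x^3 + 3*y^3 - y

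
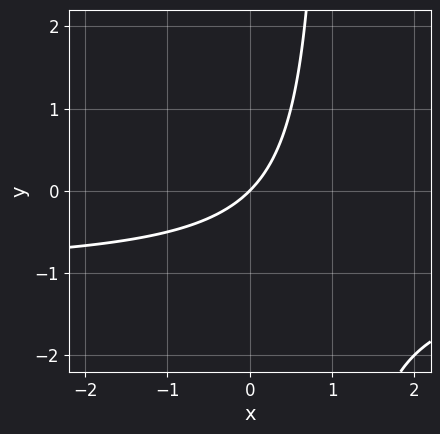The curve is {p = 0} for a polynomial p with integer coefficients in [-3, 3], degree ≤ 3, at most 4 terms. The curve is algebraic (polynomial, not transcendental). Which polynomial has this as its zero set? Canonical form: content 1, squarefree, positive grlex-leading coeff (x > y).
First, deg p = 2. No degree-1 curve has this shape.
Then, reading off the gridlines: it meets the y-axis at y = 0 (among the integer gridlines); it meets the x-axis at x = 0 (among the integer gridlines).
Finally, these observations pin down the coefficients.

x*y + x - y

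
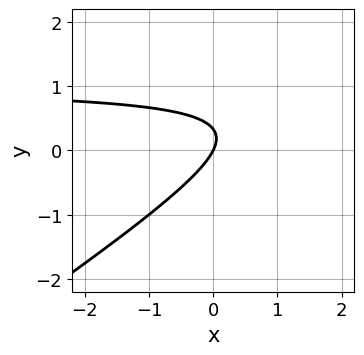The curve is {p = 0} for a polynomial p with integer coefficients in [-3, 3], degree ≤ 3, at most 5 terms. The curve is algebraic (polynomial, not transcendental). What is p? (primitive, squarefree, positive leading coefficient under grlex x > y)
Degree: the shape is more complex than any degree-1 curve, so deg p = 2.
Against the integer gridlines: one x-axis crossing is at x = 0; one y-axis crossing is at y = 0.
Assembling these constraints gives the stated polynomial.

2*x*y - 3*y^2 - 2*x + y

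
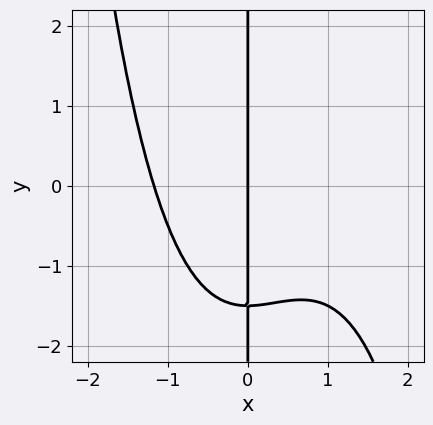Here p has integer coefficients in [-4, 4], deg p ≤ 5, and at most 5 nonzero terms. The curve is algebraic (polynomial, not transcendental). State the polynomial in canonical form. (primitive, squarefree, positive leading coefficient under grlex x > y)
x^4 - x^3 + 2*x*y + 3*x

First, the degree is 4 — the shape is more complex than any degree-3 curve.
Then, reading off the gridlines: the visible y-axis segment lies entirely on the curve; it crosses the x-axis at the gridline x = 0.
Finally, these observations pin down the coefficients.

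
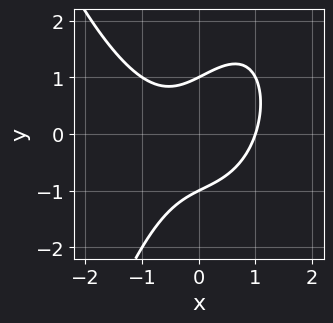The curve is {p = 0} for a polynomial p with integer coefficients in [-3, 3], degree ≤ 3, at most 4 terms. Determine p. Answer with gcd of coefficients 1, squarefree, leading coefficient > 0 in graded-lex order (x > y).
x^3 - x*y + y^2 - 1

First, the degree is 3 — no degree-2 curve has this shape.
Next, reading off the gridlines: it crosses the x-axis at the gridline x = 1; among the integer gridlines, it crosses the y-axis at y ∈ {-1, 1}.
Finally, matching integer coefficients to the picture gives p.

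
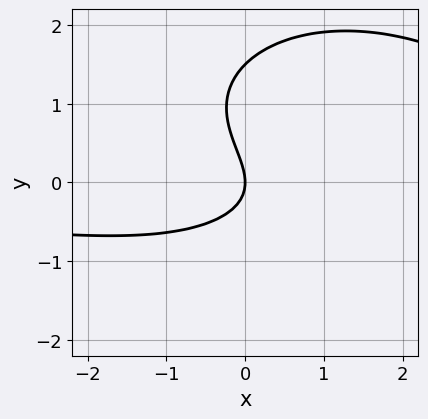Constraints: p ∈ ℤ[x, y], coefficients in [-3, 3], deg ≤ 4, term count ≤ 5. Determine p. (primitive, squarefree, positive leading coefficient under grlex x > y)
First, deg p = 3. No degree-2 curve has this shape.
Then, from the axis intercepts and sections: it meets the y-axis at y = 0 (among the integer gridlines); it meets the x-axis at x = 0 (among the integer gridlines).
Finally, these observations pin down the coefficients.

x^2*y + 2*y^3 - x*y - 3*y^2 - 3*x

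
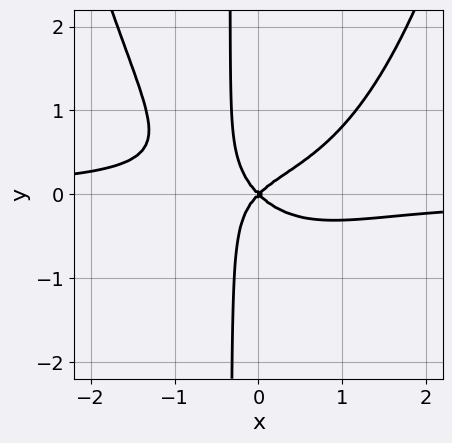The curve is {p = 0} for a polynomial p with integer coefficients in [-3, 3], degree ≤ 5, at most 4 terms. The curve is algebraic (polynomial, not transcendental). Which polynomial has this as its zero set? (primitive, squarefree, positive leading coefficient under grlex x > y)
2*x^3*y - 3*x*y^2 + x^2 - y^2

The degree is 4 — a generic line meets the curve in up to 4 points.
From the visible intercepts: one y-axis crossing is at y = 0; it meets the x-axis at x = 0 (among the integer gridlines).
These observations pin down the coefficients.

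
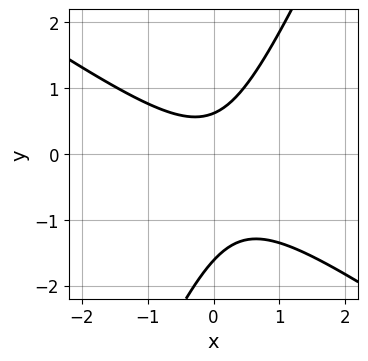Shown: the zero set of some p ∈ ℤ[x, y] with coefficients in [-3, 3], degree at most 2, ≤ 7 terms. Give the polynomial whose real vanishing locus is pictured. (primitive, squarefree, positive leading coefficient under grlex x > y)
3*x^2 + 3*x*y - 2*y^2 - 2*y + 2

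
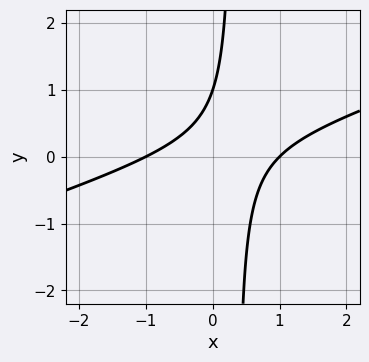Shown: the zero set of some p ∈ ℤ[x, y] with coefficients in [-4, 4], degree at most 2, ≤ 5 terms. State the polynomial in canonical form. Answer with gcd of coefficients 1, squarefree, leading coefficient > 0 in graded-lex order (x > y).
1. Degree: no degree-1 curve has this shape, so deg p = 2.
2. Observable constraints: among the integer gridlines, it crosses the x-axis at x ∈ {-1, 1}; it meets the y-axis at y = 1 (among the integer gridlines).
3. Matching integer coefficients to the picture gives p.

x^2 - 3*x*y + y - 1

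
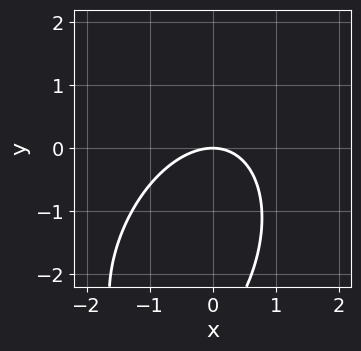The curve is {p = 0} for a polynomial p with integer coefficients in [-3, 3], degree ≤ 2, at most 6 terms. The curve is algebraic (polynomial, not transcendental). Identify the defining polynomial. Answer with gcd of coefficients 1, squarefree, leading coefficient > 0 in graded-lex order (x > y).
The degree is 2 — the shape is more complex than any degree-1 curve.
Observable constraints: it meets the y-axis at y = 0 (among the integer gridlines); it crosses the x-axis at the gridline x = 0.
These observations pin down the coefficients.

2*x^2 - x*y + y^2 + 3*y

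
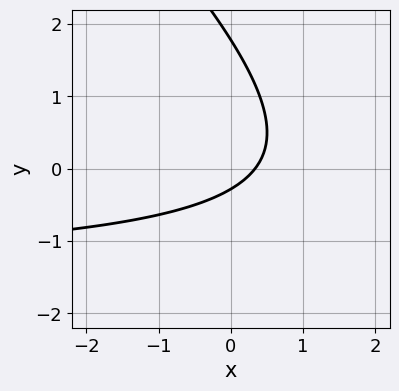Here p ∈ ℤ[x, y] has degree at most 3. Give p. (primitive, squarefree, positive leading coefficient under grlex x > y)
2*x*y + 2*y^2 + 3*x - 3*y - 1

The degree is 2 — no degree-1 curve has this shape.
Putting this together gives p.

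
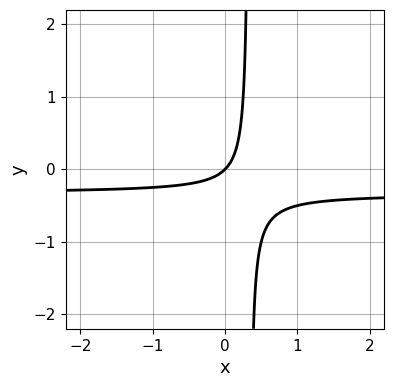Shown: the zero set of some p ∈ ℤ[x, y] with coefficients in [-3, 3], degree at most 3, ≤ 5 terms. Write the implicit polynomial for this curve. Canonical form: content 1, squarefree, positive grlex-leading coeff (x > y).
3*x*y + x - y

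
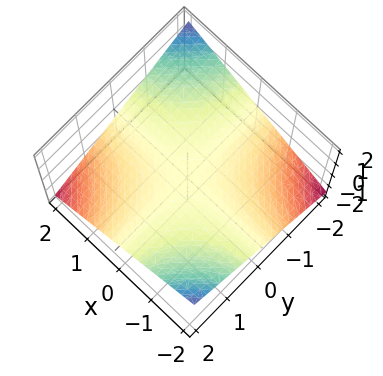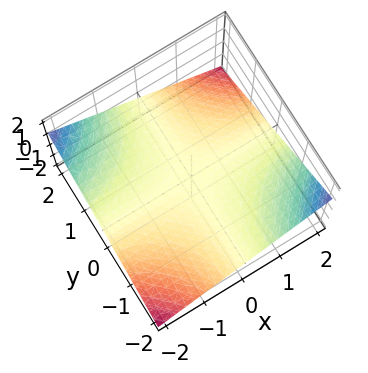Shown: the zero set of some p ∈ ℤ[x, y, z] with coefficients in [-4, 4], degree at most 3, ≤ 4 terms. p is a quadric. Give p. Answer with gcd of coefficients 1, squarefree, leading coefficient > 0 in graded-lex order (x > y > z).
x*y + 3*z

(a) deg p = 2. A saddle surface; a quadric.
(b) From the visible intercepts: every point of the y-axis in the box is on the surface; the visible x-axis segment lies entirely on the surface; one z-axis crossing is at z = 0.
(c) Assembling these constraints gives the stated polynomial.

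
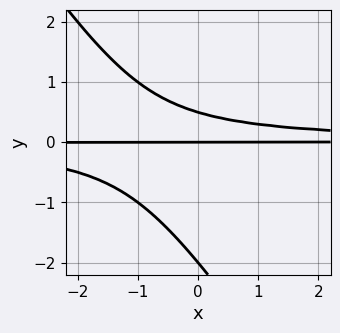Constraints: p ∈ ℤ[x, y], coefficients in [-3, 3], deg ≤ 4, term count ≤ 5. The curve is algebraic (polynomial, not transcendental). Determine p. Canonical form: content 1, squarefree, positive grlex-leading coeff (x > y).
1. The degree is 3 — no degree-2 curve has this shape.
2. Observable constraints: the visible x-axis segment lies entirely on the curve; among the integer gridlines, it crosses the y-axis at y ∈ {-2, 0}.
3. Putting this together gives p.

3*x*y^2 + 2*y^3 + 3*y^2 - 2*y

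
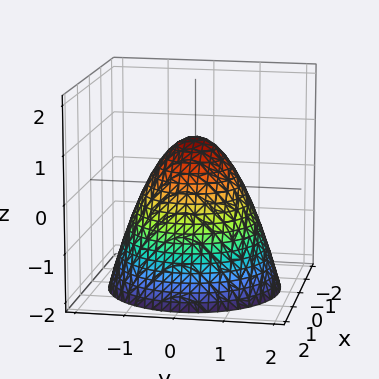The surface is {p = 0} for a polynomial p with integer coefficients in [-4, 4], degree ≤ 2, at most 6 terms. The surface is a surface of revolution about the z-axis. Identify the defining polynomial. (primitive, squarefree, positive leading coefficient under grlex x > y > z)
1. The degree is 2 — the shape is more complex than any degree-1 surface.
2. Symmetries: the z-axis is an axis of rotation, so x and y enter only as x² + y².
3. From the visible intercepts: it crosses the z-axis at the gridline z = 1; among the integer gridlines, it crosses the x-axis at x ∈ {-1, 1}.
4. Fitting integer coefficients to these (and the overall shape) gives p. Check: (0, -1, 0) on the y-axis lies on the surface, and p(0, -1, 0) = 0. ✓

x^2 + y^2 + z - 1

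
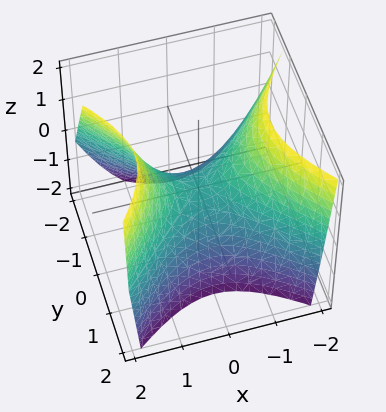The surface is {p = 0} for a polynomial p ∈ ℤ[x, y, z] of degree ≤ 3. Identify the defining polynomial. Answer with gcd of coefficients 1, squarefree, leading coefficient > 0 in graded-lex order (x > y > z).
deg p = 2.
Observable constraints: it meets the y-axis at y = 0 (among the integer gridlines); it crosses the x-axis at the gridline x = 0; it meets the z-axis at z = 0 (among the integer gridlines).
These observations pin down the coefficients.

3*x^2 - 3*y^2 + y*z - 3*z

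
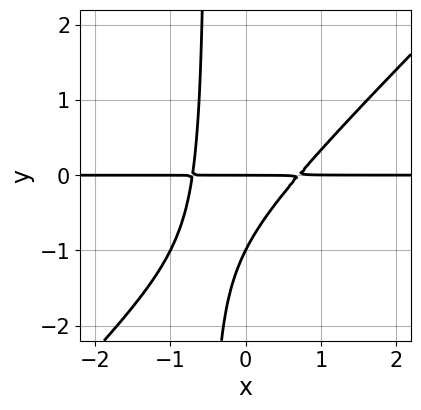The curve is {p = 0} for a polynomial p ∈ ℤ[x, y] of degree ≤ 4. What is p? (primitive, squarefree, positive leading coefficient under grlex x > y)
2*x^2*y - 2*x*y^2 - y^2 - y

(a) The degree is 3 — no degree-2 curve has this shape.
(b) Observable constraints: every point of the x-axis in the box is on the curve; the y-axis gridline crossings are at y ∈ {-1, 0}.
(c) Putting this together gives p.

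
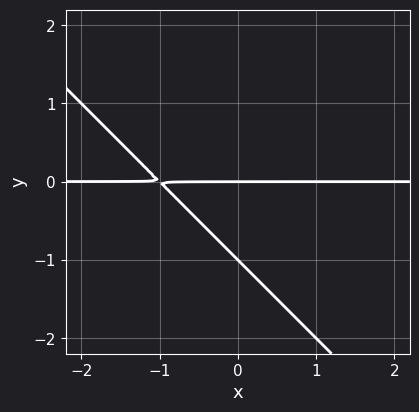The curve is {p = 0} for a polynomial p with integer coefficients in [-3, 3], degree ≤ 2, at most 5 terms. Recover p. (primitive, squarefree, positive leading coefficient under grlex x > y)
x*y + y^2 + y

1. deg p = 2.
2. Reading off the gridlines: the visible x-axis segment lies entirely on the curve; the y-axis gridline crossings are at y ∈ {-1, 0}.
3. Assembling these constraints gives the stated polynomial.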